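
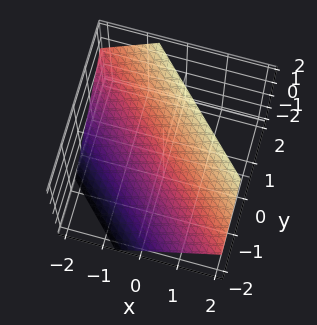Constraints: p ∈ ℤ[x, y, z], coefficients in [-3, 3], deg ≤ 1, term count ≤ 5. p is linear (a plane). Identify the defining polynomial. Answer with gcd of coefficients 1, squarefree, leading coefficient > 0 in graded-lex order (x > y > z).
3*x + 3*y - 3*z + 2

First, degree: the surface is flat (a plane), so deg p = 1.
Finally, the integer polynomial consistent with all of this is the stated p.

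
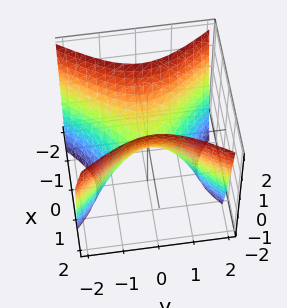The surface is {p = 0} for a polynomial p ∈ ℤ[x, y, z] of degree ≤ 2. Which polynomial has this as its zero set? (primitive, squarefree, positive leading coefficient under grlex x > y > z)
(a) The degree is 2 — a hyperbolic paraboloid; a quadric.
(b) Symmetries: it's symmetric under x → −x, forcing even powers of x; the y ↦ −y reflection is a symmetry, so y appears only in even powers.
(c) Reading off the gridlines: it meets the x-axis at x = 0 (among the integer gridlines); one y-axis crossing is at y = 0; it meets the z-axis at z = 0 (among the integer gridlines).
(d) The integer polynomial consistent with all of this is the stated p.

3*x^2 - 2*y^2 - 2*z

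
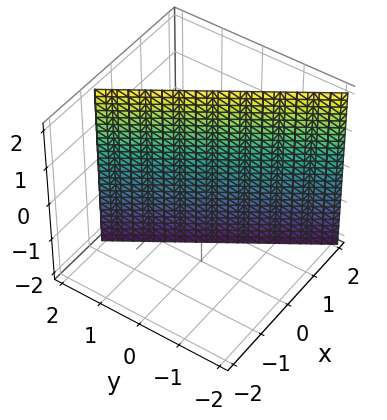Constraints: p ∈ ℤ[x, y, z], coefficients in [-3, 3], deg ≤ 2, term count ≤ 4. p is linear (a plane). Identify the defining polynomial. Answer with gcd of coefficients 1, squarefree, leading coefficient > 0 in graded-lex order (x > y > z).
3*x + 2*y - 2

First, the degree is 1 — every cross-section is a straight line — this is a plane.
Then, checking where it meets the axes: one y-axis crossing is at y = 1; the surface avoids every integer z-axis point in the box.
Finally, putting this together gives p.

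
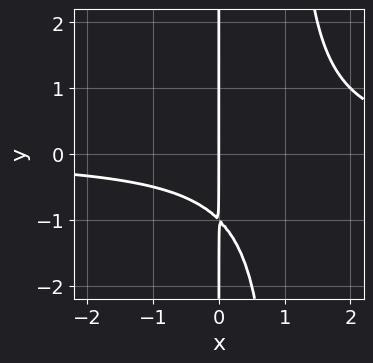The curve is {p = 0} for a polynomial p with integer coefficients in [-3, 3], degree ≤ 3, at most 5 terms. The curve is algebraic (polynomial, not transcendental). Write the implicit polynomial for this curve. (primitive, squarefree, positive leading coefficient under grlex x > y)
First, deg p = 3. The shape is more complex than any degree-2 curve.
Then, checking where it meets the axes: it meets the x-axis at x = 0 (among the integer gridlines); every point of the y-axis in the box is on the curve.
Finally, matching integer coefficients to the picture gives p.

x^2*y - x*y - x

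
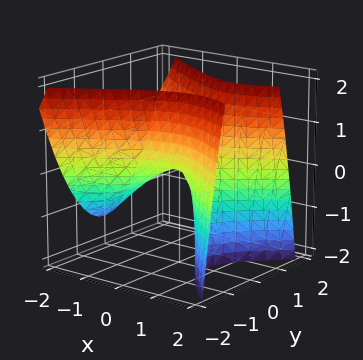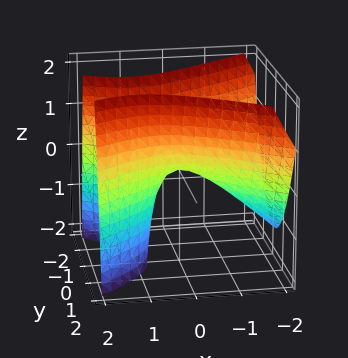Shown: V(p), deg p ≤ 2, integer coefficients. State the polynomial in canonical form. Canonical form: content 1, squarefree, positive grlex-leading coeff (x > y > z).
(a) The degree is 2 — a generic line meets the surface in up to 2 points.
(b) Reading off the gridlines: one x-axis crossing is at x = 0; it crosses the z-axis at the gridline z = 0; one y-axis crossing is at y = 0.
(c) Matching integer coefficients to the picture gives p.

x^2 - x*z - 2*y^2 + z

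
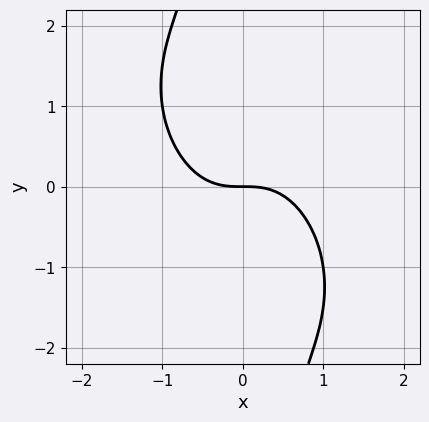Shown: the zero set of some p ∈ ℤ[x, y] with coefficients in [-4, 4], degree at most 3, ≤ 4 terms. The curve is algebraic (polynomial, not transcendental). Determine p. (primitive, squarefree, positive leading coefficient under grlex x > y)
First, the degree is 3 — a generic line meets the curve in up to 3 points.
Then, observable constraints: it crosses the y-axis at the gridline y = 0; it meets the x-axis at x = 0 (among the integer gridlines).
Finally, assembling these constraints gives the stated polynomial.

3*x^3 + 2*x^2*y + 2*x*y^2 + 3*y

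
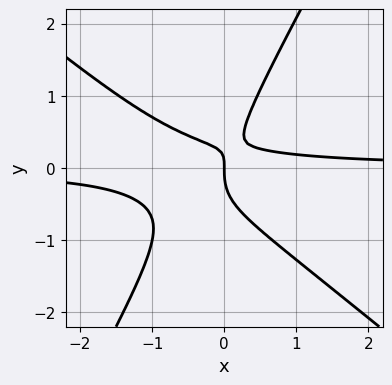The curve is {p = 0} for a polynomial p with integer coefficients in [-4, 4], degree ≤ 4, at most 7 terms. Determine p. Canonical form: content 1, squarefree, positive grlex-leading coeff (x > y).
3*x^2*y + 2*x*y^2 - 2*y^3 + 2*x*y - x

deg p = 3. A generic line meets the curve in up to 3 points.
Observable constraints: it crosses the y-axis at the gridline y = 0; it crosses the x-axis at the gridline x = 0.
Together with the visible shape, these determine p as stated.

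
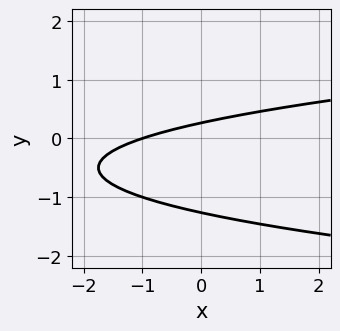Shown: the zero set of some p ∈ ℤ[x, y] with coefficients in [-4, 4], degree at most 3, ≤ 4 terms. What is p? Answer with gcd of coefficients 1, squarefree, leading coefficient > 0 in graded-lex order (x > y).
3*y^2 - x + 3*y - 1

deg p = 2. The shape is more complex than any degree-1 curve.
From the axis intercepts and sections: it crosses the x-axis at the gridline x = -1.
The integer polynomial consistent with all of this is the stated p.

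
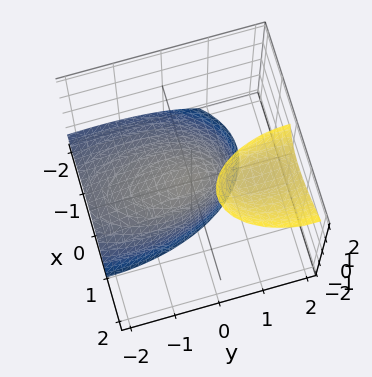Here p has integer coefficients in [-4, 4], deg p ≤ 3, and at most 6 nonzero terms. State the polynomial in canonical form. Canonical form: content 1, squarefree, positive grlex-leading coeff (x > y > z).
First, there are 2 components.
Next, degree: a generic line meets the surface in up to 2 points, so deg p = 2.
Then, from the axis intercepts and sections: it crosses the y-axis at the gridline y = 0; one z-axis crossing is at z = 0; one x-axis crossing is at x = 0.
Finally, matching integer coefficients to the picture gives p.

3*x^2 - 3*x*z + y^2 - 2*y*z + 2*z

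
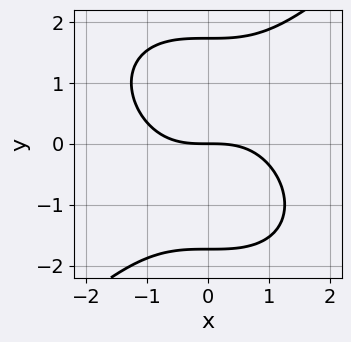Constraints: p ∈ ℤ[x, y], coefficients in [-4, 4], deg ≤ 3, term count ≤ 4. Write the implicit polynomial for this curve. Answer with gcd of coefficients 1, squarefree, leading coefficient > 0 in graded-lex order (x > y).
x^3 - y^3 + 3*y

deg p = 3. A generic line meets the curve in up to 3 points.
From the axis intercepts and sections: one x-axis crossing is at x = 0; one y-axis crossing is at y = 0.
The integer polynomial consistent with all of this is the stated p.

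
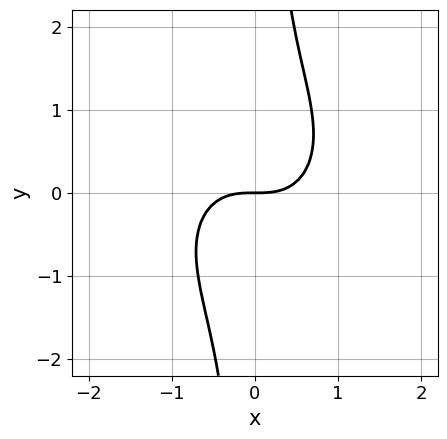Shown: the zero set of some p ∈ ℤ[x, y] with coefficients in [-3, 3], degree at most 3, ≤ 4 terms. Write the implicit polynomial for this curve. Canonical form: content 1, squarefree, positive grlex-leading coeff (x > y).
deg p = 3. The shape is more complex than any degree-2 curve.
Against the integer gridlines: one y-axis crossing is at y = 0; it crosses the x-axis at the gridline x = 0.
Solving for integer coefficients yields p as stated.

x^3 + x*y^2 - y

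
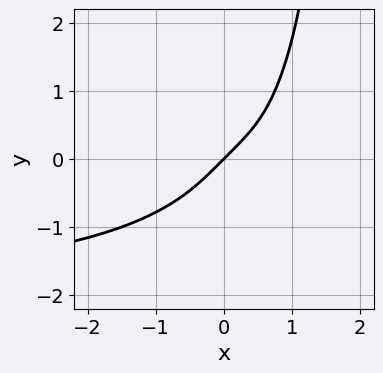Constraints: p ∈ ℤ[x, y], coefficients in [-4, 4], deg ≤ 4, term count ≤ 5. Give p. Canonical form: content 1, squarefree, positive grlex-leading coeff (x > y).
x*y^3 + 2*x*y^2 - 2*y^3 + x - y

1. deg p = 4. A generic line meets the curve in up to 4 points.
2. Reading off the gridlines: it crosses the y-axis at the gridline y = 0; it crosses the x-axis at the gridline x = 0.
3. Fitting integer coefficients to these (and the overall shape) gives p.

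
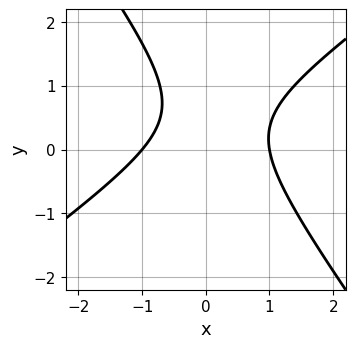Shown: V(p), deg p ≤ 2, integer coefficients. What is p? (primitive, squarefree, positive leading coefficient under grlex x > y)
First, deg p = 2.
Then, from the visible intercepts: among the integer gridlines, it crosses the x-axis at x ∈ {-1, 1}; the curve avoids every integer y-axis point in the box.
Finally, fitting integer coefficients to these (and the overall shape) gives p.

3*x^2 - 2*x*y - 3*y^2 + 3*y - 3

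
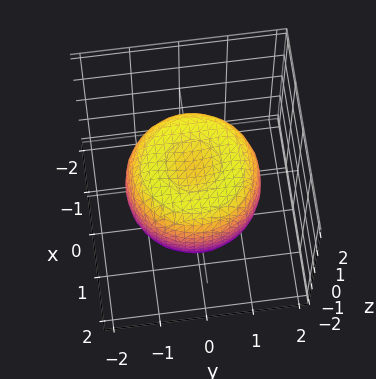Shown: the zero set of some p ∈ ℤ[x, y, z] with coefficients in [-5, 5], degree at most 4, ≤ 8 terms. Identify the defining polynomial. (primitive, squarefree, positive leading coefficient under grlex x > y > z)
deg p = 4.
Symmetries: rotational symmetry about the z-axis ⇒ p depends on x, y only through x² + y².
From the visible intercepts: a circular section at z = -1 has radius between 0 and 1.
These observations pin down the coefficients.

2*x^4 + 4*x^2*y^2 + 2*y^4 - 3*x^2 - 3*y^2 + 3*z^2 - 2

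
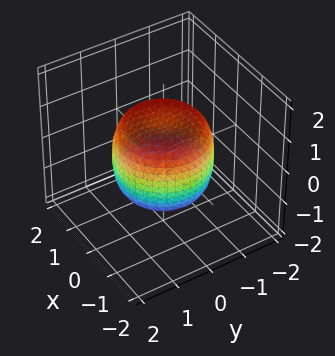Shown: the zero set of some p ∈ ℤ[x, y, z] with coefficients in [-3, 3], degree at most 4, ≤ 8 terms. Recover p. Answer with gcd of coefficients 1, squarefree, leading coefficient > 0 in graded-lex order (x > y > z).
x^4 + 2*x^2*y^2 + y^4 - x^2 - y^2 + z^2 - 1

1. Degree: a generic line meets the surface in up to 4 points, so deg p = 4.
2. Symmetries: rotational symmetry about the z-axis ⇒ p depends on x, y only through x² + y².
3. From the axis intercepts and sections: among the integer gridlines, it crosses the z-axis at z ∈ {-1, 1}; a circular section at z = 1 has radius exactly 1.
4. These observations pin down the coefficients.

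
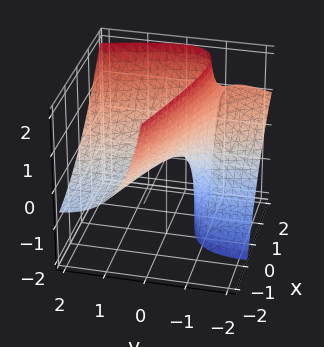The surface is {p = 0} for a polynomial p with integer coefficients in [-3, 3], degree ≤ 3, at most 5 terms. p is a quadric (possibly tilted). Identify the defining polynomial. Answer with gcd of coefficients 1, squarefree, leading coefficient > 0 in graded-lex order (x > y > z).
x^2 + 3*x*y + y^2 - 3*y*z - 2*z

1. Degree: no degree-1 surface has this shape, so deg p = 2.
2. Reading off the gridlines: it crosses the z-axis at the gridline z = 0; one y-axis crossing is at y = 0.
3. Assembling these constraints gives the stated polynomial.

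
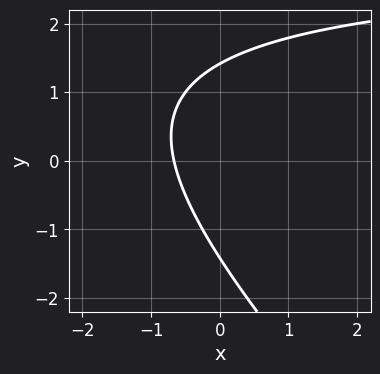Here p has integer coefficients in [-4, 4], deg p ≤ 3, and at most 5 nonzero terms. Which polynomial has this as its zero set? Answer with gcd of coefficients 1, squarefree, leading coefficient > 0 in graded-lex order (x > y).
x*y + y^2 - 3*x - 2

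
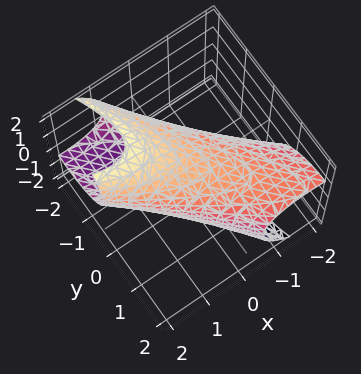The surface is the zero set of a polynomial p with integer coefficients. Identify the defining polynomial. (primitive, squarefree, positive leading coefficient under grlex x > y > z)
x^2 + 2*x*y - x*z + y^2 + z^2 - 2

deg p = 2. A generic line meets the surface in up to 2 points.
Putting this together gives p.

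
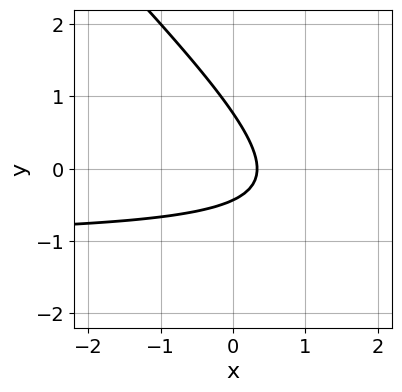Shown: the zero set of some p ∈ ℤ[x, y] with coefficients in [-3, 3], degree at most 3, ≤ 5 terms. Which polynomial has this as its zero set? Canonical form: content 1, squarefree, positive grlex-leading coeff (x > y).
3*x*y + 3*y^2 + 3*x - y - 1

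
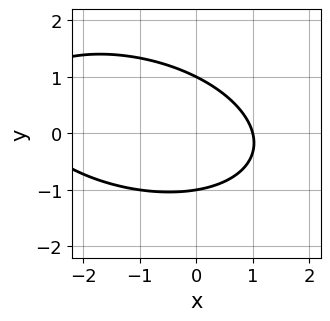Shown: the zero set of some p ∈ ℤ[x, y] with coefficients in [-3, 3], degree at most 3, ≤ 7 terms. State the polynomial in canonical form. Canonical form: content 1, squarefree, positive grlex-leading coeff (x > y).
x^2 + x*y + 3*y^2 + 2*x - 3

1. The degree is 2 — the shape is more complex than any degree-1 curve.
2. Against the integer gridlines: it meets the x-axis at x = 1 (among the integer gridlines); among the integer gridlines, it crosses the y-axis at y ∈ {-1, 1}.
3. These observations pin down the coefficients.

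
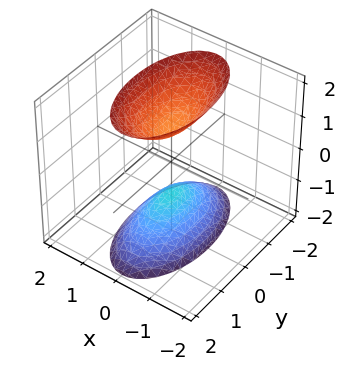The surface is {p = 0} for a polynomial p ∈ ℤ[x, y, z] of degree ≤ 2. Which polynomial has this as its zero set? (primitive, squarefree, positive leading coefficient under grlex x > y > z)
First, I count 2 distinct pieces. They look like related sheets of one shape, so recover p as a whole.
Then, degree: two separate bowl-shaped sheets opening away from each other; a quadric, so deg p = 2.
Next, symmetries: mirror symmetry z ↦ −z ⇒ only even powers of z; mirror symmetry x ↦ −x ⇒ only even powers of x; the y ↦ −y reflection is a symmetry, so y appears only in even powers.
Next, observable constraints: the z-axis gridline crossings are at z ∈ {-1, 1}; the surface avoids every integer x-axis point in the box.
Finally, together with the visible shape, these determine p as stated.

3*x^2 + y^2 - z^2 + 1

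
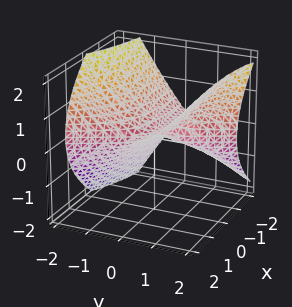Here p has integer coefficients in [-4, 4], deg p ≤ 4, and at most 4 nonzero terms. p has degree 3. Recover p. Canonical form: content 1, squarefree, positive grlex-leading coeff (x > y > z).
2*x*y^2 + y^3 + 3*z^2

Degree: the shape is more complex than any degree-2 surface, so deg p = 3.
From the axis intercepts and sections: one y-axis crossing is at y = 0; it meets the z-axis at z = 0 (among the integer gridlines); the visible x-axis segment lies entirely on the surface.
Assembling these constraints gives the stated polynomial.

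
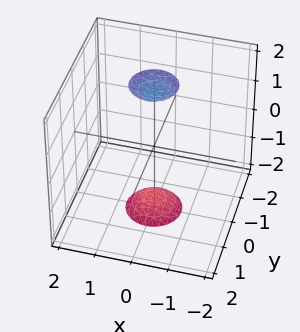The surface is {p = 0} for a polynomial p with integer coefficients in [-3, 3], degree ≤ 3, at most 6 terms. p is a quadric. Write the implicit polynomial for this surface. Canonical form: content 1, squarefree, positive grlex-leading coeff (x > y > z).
3*x^2 + 3*y^2 - z^2 + 3

(a) There are 2 components.
(b) Degree: two sheets facing apart; a quadric, so deg p = 2.
(c) By symmetry, the z-axis is an axis of rotation, so x and y enter only as x² + y²; mirror symmetry z ↦ −z ⇒ only even powers of z.
(d) From the axis intercepts and sections: no y-intercept at any integer in the box; a circular section at z = -2 has radius between 0 and 1; the surface avoids every integer x-axis point in the box.
(e) Solving for integer coefficients yields p as stated.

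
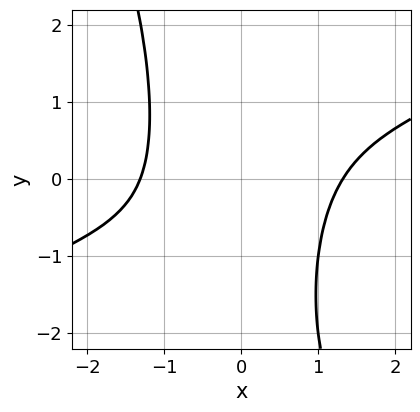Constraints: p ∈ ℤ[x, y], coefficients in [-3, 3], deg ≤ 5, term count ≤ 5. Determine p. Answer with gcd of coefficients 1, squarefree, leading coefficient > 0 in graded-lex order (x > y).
(a) deg p = 4.
(b) Against the integer gridlines: no y-intercept at any integer in the box.
(c) These observations pin down the coefficients.

x^4 - 2*x^3*y - x^2*y^2 - y - 3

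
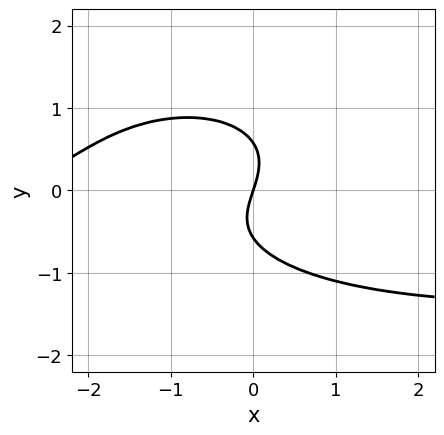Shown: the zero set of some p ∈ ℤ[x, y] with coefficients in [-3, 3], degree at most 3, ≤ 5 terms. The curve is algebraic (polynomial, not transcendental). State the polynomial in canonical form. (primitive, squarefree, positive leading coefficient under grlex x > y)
x^2*y + 3*y^3 + x^2 + 3*x - y

deg p = 3. No degree-2 curve has this shape.
From the visible intercepts: one x-axis crossing is at x = 0; it crosses the y-axis at the gridline y = 0.
Together with the visible shape, these determine p as stated.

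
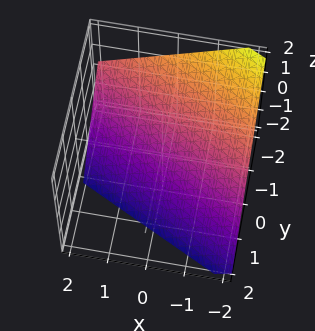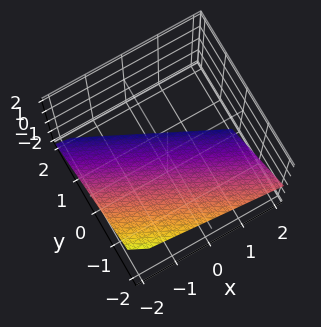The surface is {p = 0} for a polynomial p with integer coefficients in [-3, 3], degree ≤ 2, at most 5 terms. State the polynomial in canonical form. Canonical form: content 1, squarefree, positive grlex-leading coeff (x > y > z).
x + 2*y + 2*z + 2

1. deg p = 1. Every cross-section is a straight line — this is a plane.
2. From the visible intercepts: one z-axis crossing is at z = -1; it meets the y-axis at y = -1 (among the integer gridlines); it crosses the x-axis at the gridline x = -2.
3. Matching integer coefficients to the picture gives p.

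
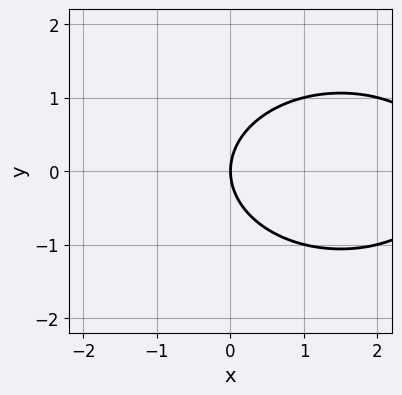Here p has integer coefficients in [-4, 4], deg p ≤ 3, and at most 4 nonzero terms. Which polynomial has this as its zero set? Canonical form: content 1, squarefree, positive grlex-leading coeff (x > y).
(a) deg p = 2. The shape is more complex than any degree-1 curve.
(b) Symmetries: mirror symmetry y ↦ −y ⇒ only even powers of y.
(c) From the visible intercepts: it crosses the y-axis at the gridline y = 0; it crosses the x-axis at the gridline x = 0.
(d) These observations pin down the coefficients.

x^2 + 2*y^2 - 3*x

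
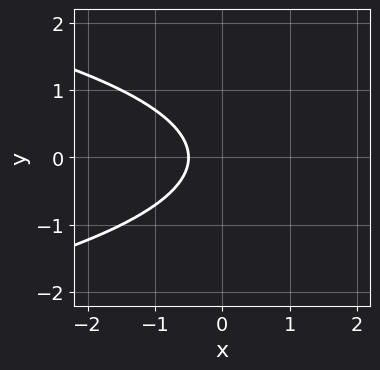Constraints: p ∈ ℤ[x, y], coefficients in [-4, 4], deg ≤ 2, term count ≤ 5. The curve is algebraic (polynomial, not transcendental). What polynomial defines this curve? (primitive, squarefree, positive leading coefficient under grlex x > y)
2*y^2 + 2*x + 1

First, deg p = 2.
Next, symmetries: it's symmetric under y → −y, forcing even powers of y.
Next, observable constraints: no y-intercept at any integer in the box.
Finally, matching integer coefficients to the picture gives p.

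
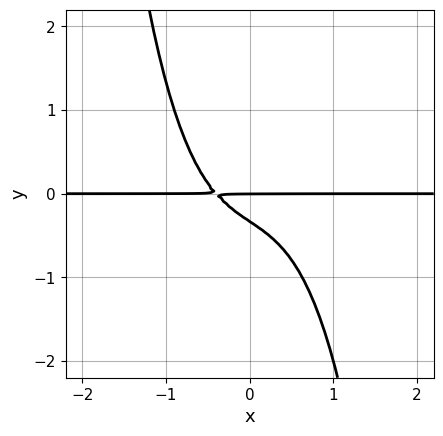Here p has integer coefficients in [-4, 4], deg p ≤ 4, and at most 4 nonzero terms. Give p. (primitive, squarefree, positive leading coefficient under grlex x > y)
3*x^3*y + 2*x*y + 3*y^2 + y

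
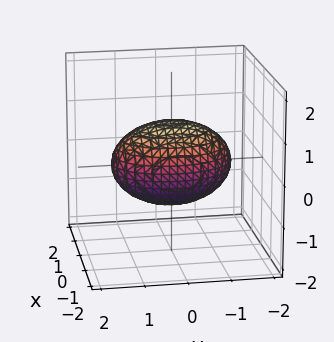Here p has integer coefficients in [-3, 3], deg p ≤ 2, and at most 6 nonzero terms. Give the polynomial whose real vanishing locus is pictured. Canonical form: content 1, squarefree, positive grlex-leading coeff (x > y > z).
1. Degree: bounded and convex; a quadric, so deg p = 2.
2. Symmetries: the y ↦ −y reflection is a symmetry, so y appears only in even powers; mirror symmetry z ↦ −z ⇒ only even powers of z; it's symmetric under x → −x, forcing even powers of x.
3. From the axis intercepts and sections: the z-axis gridline crossings are at z ∈ {-1, 1}; among the integer gridlines, it crosses the x-axis at x ∈ {-1, 1}.
4. Assembling these constraints gives the stated polynomial.

2*x^2 + y^2 + 2*z^2 - 2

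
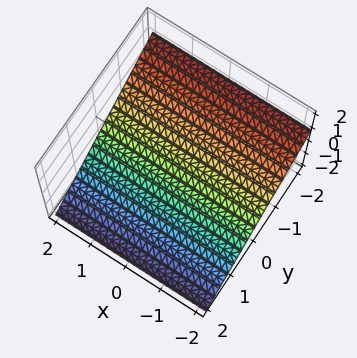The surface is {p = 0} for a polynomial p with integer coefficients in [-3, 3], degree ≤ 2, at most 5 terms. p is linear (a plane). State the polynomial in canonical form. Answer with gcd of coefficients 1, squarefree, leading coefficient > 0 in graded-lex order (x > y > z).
2*y + 3*z + 2

deg p = 1. Every cross-section is a straight line — this is a plane.
Checking where it meets the axes: one y-axis crossing is at y = -1; it misses every integer gridline on the x-axis.
Putting this together gives p.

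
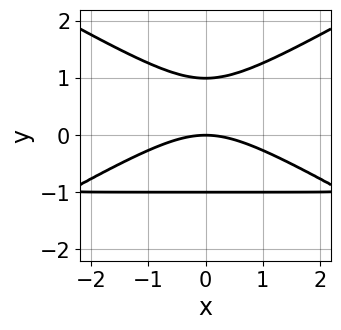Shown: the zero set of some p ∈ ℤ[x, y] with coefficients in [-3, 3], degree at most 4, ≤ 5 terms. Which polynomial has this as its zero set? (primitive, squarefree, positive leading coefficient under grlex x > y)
x^2*y - 3*y^3 + x^2 + 3*y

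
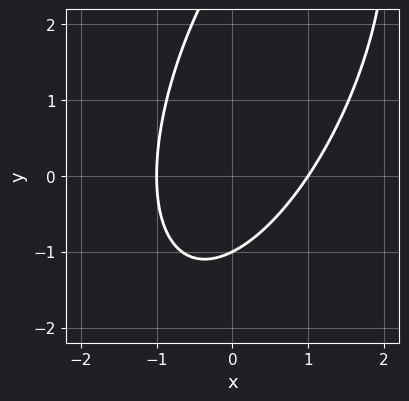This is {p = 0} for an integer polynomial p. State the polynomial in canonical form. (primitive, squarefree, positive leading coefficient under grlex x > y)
Degree: the shape is more complex than any degree-1 curve, so deg p = 2.
From the visible intercepts: it meets the y-axis at y = -1 (among the integer gridlines); among the integer gridlines, it crosses the x-axis at x ∈ {-1, 1}.
These observations pin down the coefficients.

3*x^2 - 2*x*y + y^2 - 2*y - 3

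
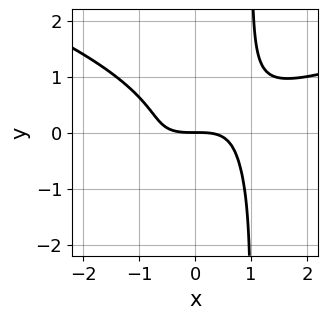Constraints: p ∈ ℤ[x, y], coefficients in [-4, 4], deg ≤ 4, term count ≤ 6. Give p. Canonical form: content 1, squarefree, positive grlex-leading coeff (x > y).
2*x*y^3 - x^3 + 2*x^2*y - 2*y^3 - 2*y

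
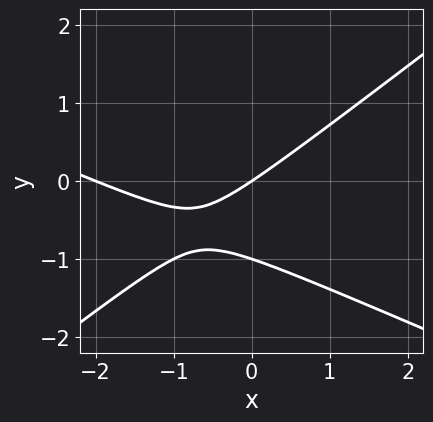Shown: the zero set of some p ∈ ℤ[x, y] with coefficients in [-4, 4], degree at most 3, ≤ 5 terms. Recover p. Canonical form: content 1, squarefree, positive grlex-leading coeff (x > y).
x^2 + x*y - 3*y^2 + 2*x - 3*y

(a) deg p = 2. A generic line meets the curve in up to 2 points.
(b) Checking where it meets the axes: among the integer gridlines, it crosses the x-axis at x ∈ {-2, 0}; the y-axis gridline crossings are at y ∈ {-1, 0}.
(c) Fitting integer coefficients to these (and the overall shape) gives p.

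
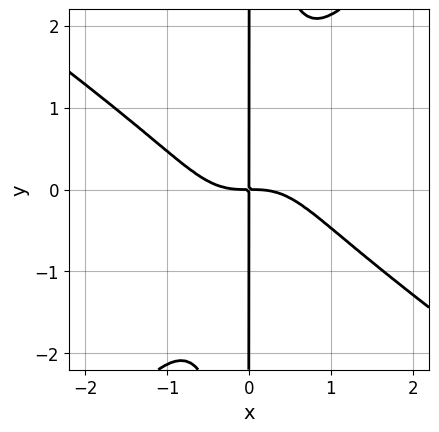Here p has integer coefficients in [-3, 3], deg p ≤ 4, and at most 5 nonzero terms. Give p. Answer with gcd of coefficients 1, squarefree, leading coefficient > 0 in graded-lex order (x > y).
3*x^4 + 2*x^3*y - 3*x^2*y^2 + 3*x*y

First, degree: no degree-3 curve has this shape, so deg p = 4.
Next, from the axis intercepts and sections: the visible y-axis segment lies entirely on the curve.
Finally, together with the visible shape, these determine p as stated.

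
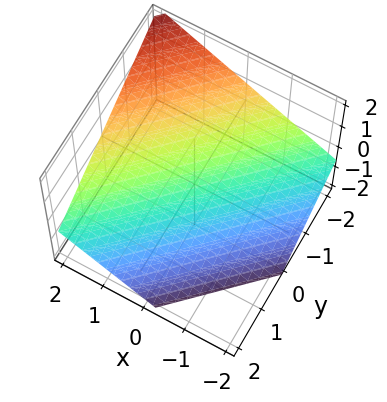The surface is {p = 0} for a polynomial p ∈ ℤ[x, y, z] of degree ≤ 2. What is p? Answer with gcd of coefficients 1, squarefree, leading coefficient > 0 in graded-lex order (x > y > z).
2*x - 2*y - 3*z - 2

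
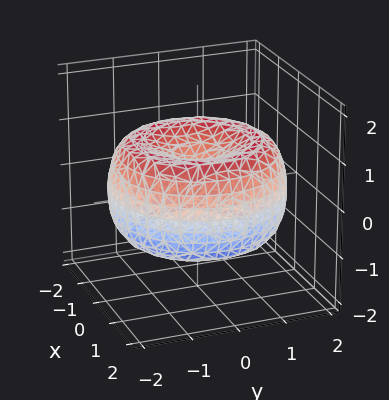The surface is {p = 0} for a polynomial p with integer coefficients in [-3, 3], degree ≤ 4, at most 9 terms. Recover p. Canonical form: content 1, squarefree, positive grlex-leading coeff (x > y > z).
x^4 + 2*x^2*y^2 + y^4 - 3*x^2 - 3*y^2 + 3*z^2 - 1

(a) The degree is 4 — the shape is more complex than any degree-3 surface.
(b) Symmetries: rotational symmetry about the z-axis ⇒ p depends on x, y only through x² + y².
(c) Checking where it meets the axes: a circular section at z = 1 has radius exactly 1.
(d) Putting this together gives p.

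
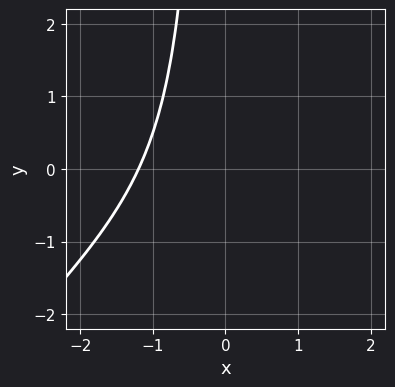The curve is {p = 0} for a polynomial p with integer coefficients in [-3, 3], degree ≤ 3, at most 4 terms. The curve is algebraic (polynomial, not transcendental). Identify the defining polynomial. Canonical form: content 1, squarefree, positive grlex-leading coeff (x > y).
2*x^3 - 2*x^2*y + x^2 + 2

(a) Degree: a generic line meets the curve in up to 3 points, so deg p = 3.
(b) Checking where it meets the axes: no y-intercept at any integer in the box.
(c) Putting this together gives p.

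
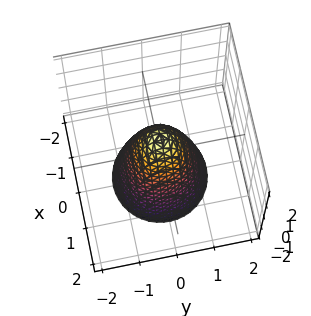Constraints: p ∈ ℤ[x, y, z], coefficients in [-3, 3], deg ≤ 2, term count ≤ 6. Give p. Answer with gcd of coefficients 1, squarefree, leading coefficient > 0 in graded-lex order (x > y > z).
2*x^2 + 2*y^2 + z - 1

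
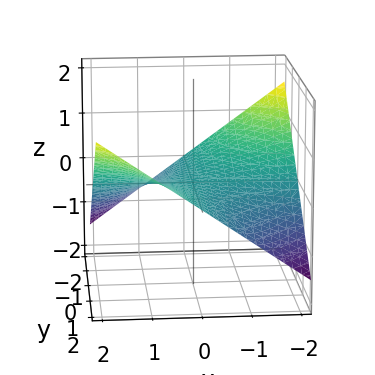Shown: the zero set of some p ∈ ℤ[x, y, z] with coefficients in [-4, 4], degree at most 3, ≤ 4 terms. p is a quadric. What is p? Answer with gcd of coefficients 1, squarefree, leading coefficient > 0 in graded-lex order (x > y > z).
x*y - 3*z

deg p = 2. A saddle surface; a quadric.
Checking where it meets the axes: it meets the z-axis at z = 0 (among the integer gridlines); every point of the y-axis in the box is on the surface; the visible x-axis segment lies entirely on the surface.
Fitting integer coefficients to these (and the overall shape) gives p.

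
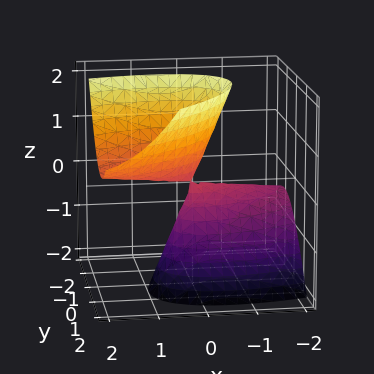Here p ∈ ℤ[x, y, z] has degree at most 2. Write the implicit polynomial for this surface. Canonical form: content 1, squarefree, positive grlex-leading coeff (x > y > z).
First, the degree is 2 — a generic line meets the surface in up to 2 points.
Next, from the visible intercepts: one z-axis crossing is at z = 0; it meets the y-axis at y = 0 (among the integer gridlines); it crosses the x-axis at the gridline x = 0.
Finally, together with the visible shape, these determine p as stated.

x^2 - 2*x*y - 2*x*z + 2*y^2 - z^2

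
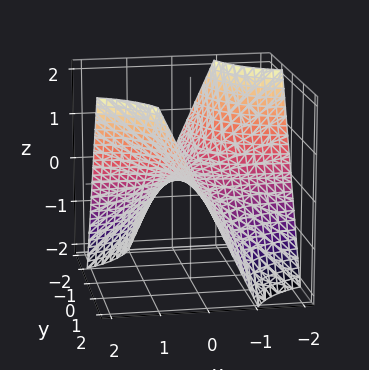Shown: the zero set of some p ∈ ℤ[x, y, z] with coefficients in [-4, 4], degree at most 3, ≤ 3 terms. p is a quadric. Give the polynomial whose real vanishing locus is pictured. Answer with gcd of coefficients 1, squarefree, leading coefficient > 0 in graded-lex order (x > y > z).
x*y - z

First, the degree is 2 — a saddle surface; a quadric.
Next, from the axis intercepts and sections: it meets the z-axis at z = 0 (among the integer gridlines); every point of the y-axis in the box is on the surface.
Finally, solving for integer coefficients yields p as stated. Check: (2, 0, 0) on the x-axis lies on the surface, and p(2, 0, 0) = 0. ✓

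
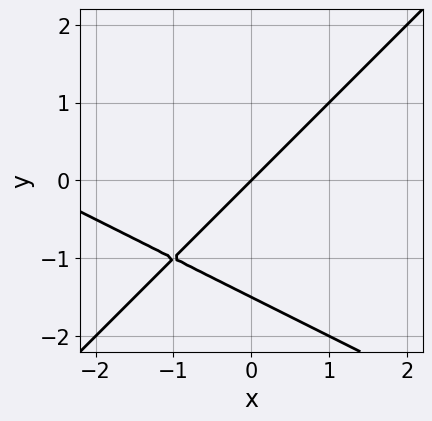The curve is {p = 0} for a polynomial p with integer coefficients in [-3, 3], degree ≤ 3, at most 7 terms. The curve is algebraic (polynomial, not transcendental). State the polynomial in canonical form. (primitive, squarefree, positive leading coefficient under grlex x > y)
x^2 + x*y - 2*y^2 + 3*x - 3*y

1. Degree: a generic line meets the curve in up to 2 points, so deg p = 2.
2. Against the integer gridlines: it meets the y-axis at y = 0 (among the integer gridlines); one x-axis crossing is at x = 0.
3. Fitting integer coefficients to these (and the overall shape) gives p.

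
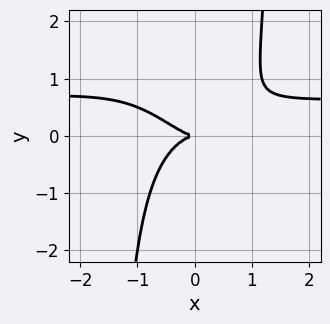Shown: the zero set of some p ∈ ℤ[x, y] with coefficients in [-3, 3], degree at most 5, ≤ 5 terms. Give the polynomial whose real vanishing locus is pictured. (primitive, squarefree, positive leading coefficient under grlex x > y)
3*x^3*y + x^2*y^2 - 2*x^3 - 3*y^2

1. deg p = 4. A generic line meets the curve in up to 4 points.
2. Reading off the gridlines: it crosses the x-axis at the gridline x = 0; it meets the y-axis at y = 0 (among the integer gridlines).
3. Solving for integer coefficients yields p as stated.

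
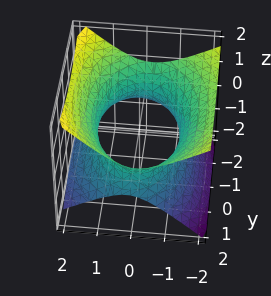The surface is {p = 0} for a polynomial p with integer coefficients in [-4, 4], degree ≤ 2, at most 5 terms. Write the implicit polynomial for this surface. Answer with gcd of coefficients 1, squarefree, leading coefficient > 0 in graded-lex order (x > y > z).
2*x^2 + x*z + y^2 - 3*z^2 - 3

The degree is 2 — no degree-1 surface has this shape.
Observable constraints: the surface avoids every integer z-axis point in the box.
The integer polynomial consistent with all of this is the stated p.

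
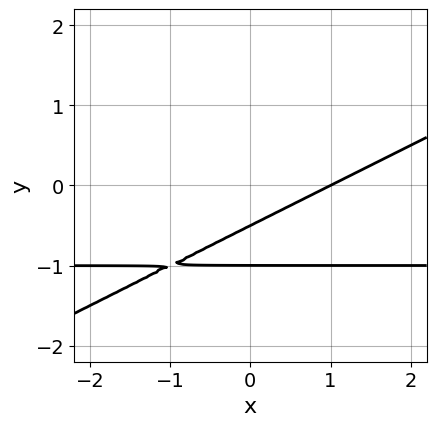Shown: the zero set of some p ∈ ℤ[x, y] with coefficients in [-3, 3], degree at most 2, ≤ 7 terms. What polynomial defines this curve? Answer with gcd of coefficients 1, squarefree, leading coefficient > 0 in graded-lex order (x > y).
1. deg p = 2. The shape is more complex than any degree-1 curve.
2. Checking where it meets the axes: one x-axis crossing is at x = 1; it crosses the y-axis at the gridline y = -1.
3. Together with the visible shape, these determine p as stated.

x*y - 2*y^2 + x - 3*y - 1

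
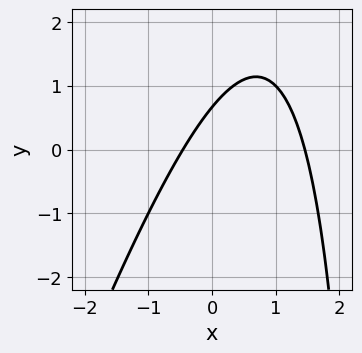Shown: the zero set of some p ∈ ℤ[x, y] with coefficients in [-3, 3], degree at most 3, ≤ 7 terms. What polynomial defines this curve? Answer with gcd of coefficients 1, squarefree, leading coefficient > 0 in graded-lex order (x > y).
Degree: the shape is more complex than any degree-1 curve, so deg p = 2.
Solving for integer coefficients yields p as stated.

3*x^2 - x*y - 3*x + 3*y - 2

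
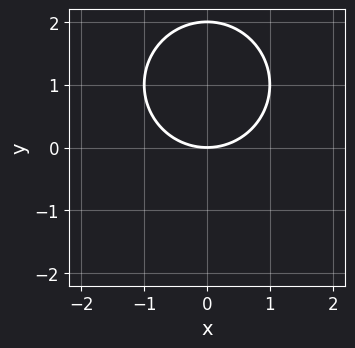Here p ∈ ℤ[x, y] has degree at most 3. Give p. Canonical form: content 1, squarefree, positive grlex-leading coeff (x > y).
x^2 + y^2 - 2*y

1. The degree is 2 — a generic line meets the curve in up to 2 points.
2. Symmetries: it's symmetric under x → −x, forcing even powers of x.
3. From the axis intercepts and sections: the y-axis gridline crossings are at y ∈ {0, 2}; it crosses the x-axis at the gridline x = 0.
4. Assembling these constraints gives the stated polynomial.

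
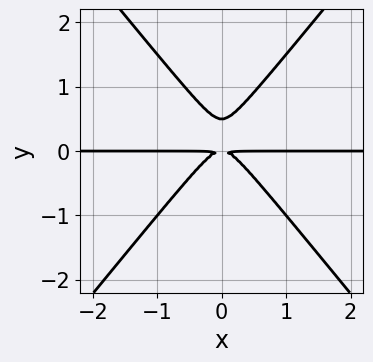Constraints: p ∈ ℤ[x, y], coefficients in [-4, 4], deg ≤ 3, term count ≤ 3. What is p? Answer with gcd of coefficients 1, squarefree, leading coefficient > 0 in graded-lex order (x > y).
3*x^2*y - 2*y^3 + y^2

First, degree: no degree-2 curve has this shape, so deg p = 3.
Then, symmetries: it's symmetric under x → −x, forcing even powers of x.
Then, from the visible intercepts: the visible x-axis segment lies entirely on the curve.
Finally, putting this together gives p.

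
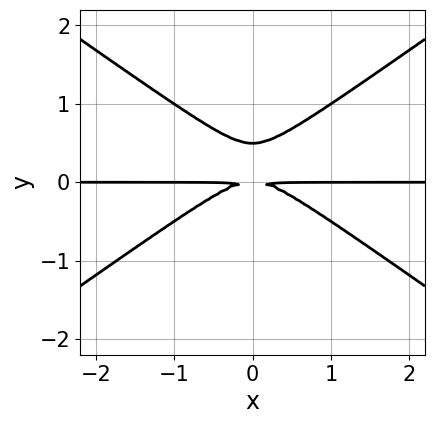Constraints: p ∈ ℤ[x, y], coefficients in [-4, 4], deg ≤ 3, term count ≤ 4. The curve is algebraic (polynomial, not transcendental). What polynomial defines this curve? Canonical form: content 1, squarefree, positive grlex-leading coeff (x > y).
1. deg p = 3.
2. Symmetries: it's symmetric under x → −x, forcing even powers of x.
3. From the axis intercepts and sections: the visible x-axis segment lies entirely on the curve.
4. Solving for integer coefficients yields p as stated.

x^2*y - 2*y^3 + y^2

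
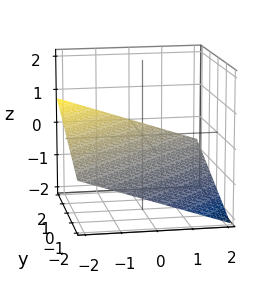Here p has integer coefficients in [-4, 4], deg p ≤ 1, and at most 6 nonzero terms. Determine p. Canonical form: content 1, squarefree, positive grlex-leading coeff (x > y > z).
x - y + 3*z + 2

The degree is 1 — every cross-section is a straight line — this is a plane.
From the axis intercepts and sections: one x-axis crossing is at x = -2; one y-axis crossing is at y = 2.
Together with the visible shape, these determine p as stated.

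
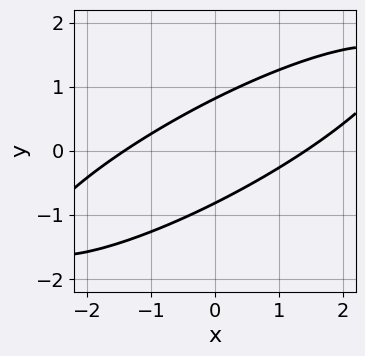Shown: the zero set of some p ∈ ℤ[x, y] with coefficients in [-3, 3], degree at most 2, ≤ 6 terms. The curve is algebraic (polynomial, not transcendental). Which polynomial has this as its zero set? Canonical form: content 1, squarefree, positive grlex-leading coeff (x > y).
x^2 - 3*x*y + 3*y^2 - 2

First, deg p = 2. A generic line meets the curve in up to 2 points.
Finally, matching integer coefficients to the picture gives p.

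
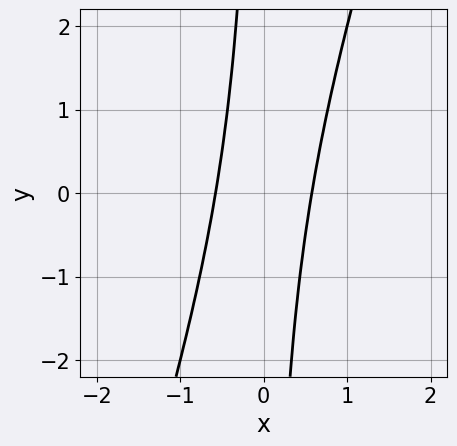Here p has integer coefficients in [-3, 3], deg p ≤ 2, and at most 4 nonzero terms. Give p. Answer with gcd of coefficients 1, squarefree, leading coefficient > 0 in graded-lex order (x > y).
3*x^2 - x*y - 1

(a) Degree: the shape is more complex than any degree-1 curve, so deg p = 2.
(b) Reading off the gridlines: the curve avoids every integer y-axis point in the box.
(c) Solving for integer coefficients yields p as stated.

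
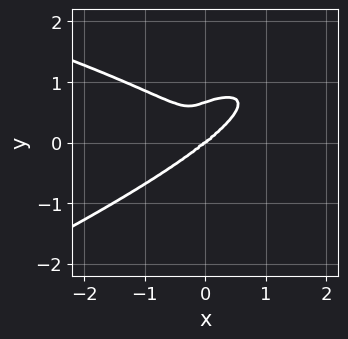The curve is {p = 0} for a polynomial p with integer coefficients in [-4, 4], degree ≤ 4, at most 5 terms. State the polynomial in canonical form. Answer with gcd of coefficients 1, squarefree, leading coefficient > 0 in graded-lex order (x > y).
x*y^3 - 3*y^4 - x^3 + 2*y^3

(a) Degree: the shape is more complex than any degree-3 curve, so deg p = 4.
(b) From the axis intercepts and sections: it crosses the y-axis at the gridline y = 0; one x-axis crossing is at x = 0.
(c) Solving for integer coefficients yields p as stated.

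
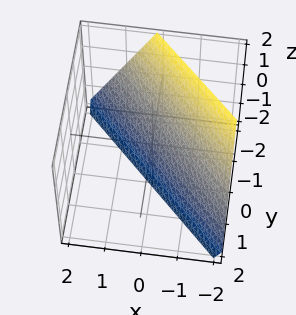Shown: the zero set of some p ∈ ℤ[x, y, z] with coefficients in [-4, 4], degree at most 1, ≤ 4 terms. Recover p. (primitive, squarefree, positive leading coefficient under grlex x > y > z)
2*x + 2*y + z + 2

deg p = 1. Every cross-section is a straight line — this is a plane.
Observable constraints: it crosses the x-axis at the gridline x = -1; it meets the z-axis at z = -2 (among the integer gridlines); it meets the y-axis at y = -1 (among the integer gridlines).
The integer polynomial consistent with all of this is the stated p.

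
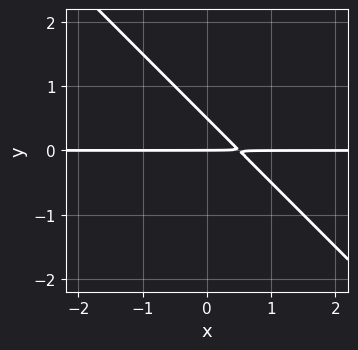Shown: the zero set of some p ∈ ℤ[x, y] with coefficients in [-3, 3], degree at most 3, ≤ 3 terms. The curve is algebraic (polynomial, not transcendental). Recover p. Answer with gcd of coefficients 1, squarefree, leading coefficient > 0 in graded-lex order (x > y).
(a) Degree: a generic line meets the curve in up to 2 points, so deg p = 2.
(b) Reading off the gridlines: every point of the x-axis in the box is on the curve; one y-axis crossing is at y = 0.
(c) Solving for integer coefficients yields p as stated.

2*x*y + 2*y^2 - y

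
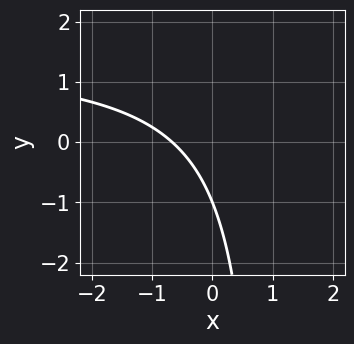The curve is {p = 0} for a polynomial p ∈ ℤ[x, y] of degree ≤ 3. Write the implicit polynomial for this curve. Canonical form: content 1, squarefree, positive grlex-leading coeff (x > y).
2*x*y - 3*x - 2*y - 2

1. deg p = 2. A generic line meets the curve in up to 2 points.
2. From the visible intercepts: one y-axis crossing is at y = -1.
3. Matching integer coefficients to the picture gives p.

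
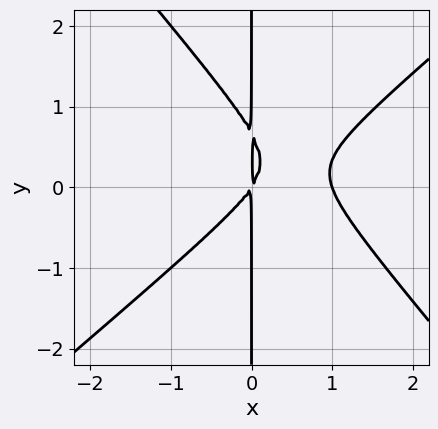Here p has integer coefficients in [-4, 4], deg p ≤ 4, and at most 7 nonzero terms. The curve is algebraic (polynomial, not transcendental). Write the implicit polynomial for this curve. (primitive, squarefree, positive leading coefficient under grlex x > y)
3*x^3 - x^2*y - 3*x*y^2 - 3*x^2 + 2*x*y

Degree: a generic line meets the curve in up to 3 points, so deg p = 3.
Against the integer gridlines: the visible y-axis segment lies entirely on the curve; one x-axis crossing is at x = 1.
These observations pin down the coefficients.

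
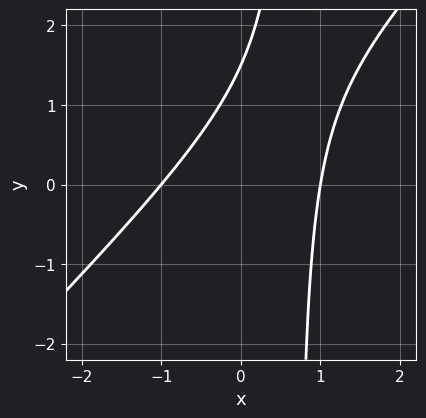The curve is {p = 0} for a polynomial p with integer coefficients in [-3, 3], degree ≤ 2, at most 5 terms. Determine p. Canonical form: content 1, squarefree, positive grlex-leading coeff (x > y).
3*x^2 - 3*x*y + 2*y - 3

First, deg p = 2.
Next, observable constraints: among the integer gridlines, it crosses the x-axis at x ∈ {-1, 1}.
Finally, fitting integer coefficients to these (and the overall shape) gives p.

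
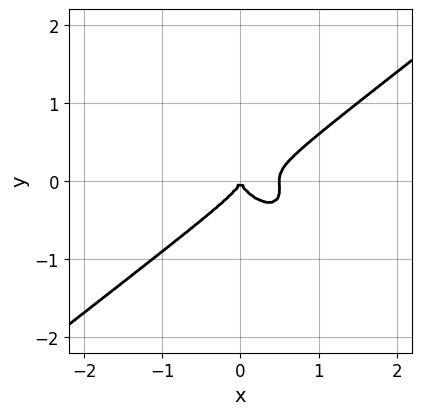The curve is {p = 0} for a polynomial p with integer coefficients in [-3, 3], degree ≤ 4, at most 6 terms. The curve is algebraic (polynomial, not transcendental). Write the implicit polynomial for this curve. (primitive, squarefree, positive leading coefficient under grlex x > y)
2*x^3 - x*y^2 - 3*y^3 - x^2

(a) The degree is 3 — a generic line meets the curve in up to 3 points.
(b) Against the integer gridlines: it crosses the y-axis at the gridline y = 0; it meets the x-axis at x = 0 (among the integer gridlines).
(c) Putting this together gives p.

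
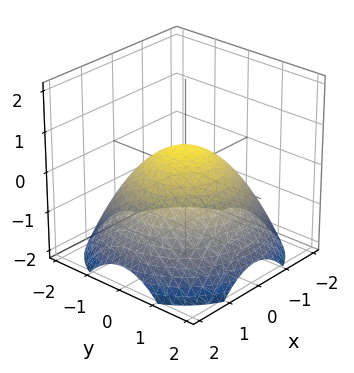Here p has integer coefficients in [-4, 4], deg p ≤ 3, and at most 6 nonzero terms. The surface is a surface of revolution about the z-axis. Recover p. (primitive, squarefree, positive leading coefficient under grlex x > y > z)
(a) The degree is 2 — the shape is more complex than any degree-1 surface.
(b) Symmetries: rotational symmetry about the z-axis ⇒ p depends on x, y only through x² + y².
(c) From the axis intercepts and sections: among the integer gridlines, it crosses the x-axis at x ∈ {-1, 1}; a circular section at z = -1 has radius between 1 and 2; the y-axis gridline crossings are at y ∈ {-1, 1}.
(d) Assembling these constraints gives the stated polynomial.

x^2 + y^2 + 2*z - 1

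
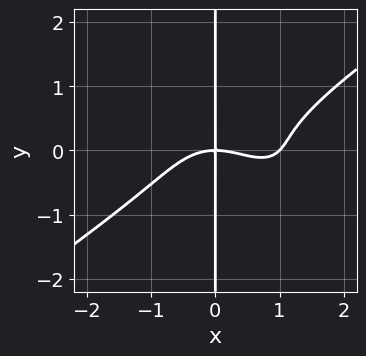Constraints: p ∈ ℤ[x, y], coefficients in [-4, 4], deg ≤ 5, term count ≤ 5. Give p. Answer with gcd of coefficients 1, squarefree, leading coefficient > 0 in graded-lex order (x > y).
x^4 - 3*x*y^3 - x^3 + x^2*y - 2*x*y

The degree is 4 — a generic line meets the curve in up to 4 points.
From the visible intercepts: among the integer gridlines, it crosses the x-axis at x ∈ {0, 1}; the visible y-axis segment lies entirely on the curve.
Solving for integer coefficients yields p as stated.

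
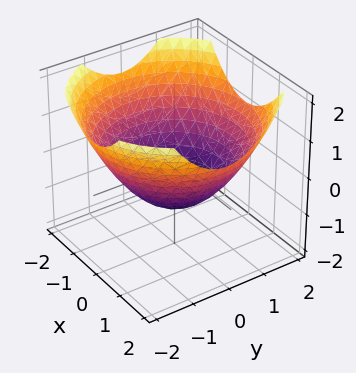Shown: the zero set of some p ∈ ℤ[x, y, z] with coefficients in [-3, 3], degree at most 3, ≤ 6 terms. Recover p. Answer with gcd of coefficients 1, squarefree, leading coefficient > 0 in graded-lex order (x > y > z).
1. The degree is 2 — a generic line meets the surface in up to 2 points.
2. Symmetries: every cross-section ⟂ z is a circle, so x, y appear only via x² + y².
3. From the visible intercepts: it meets the z-axis at z = -1 (among the integer gridlines); a circular section at z = 0 has radius between 1 and 2.
4. Assembling these constraints gives the stated polynomial.

x^2 + y^2 - 2*z - 2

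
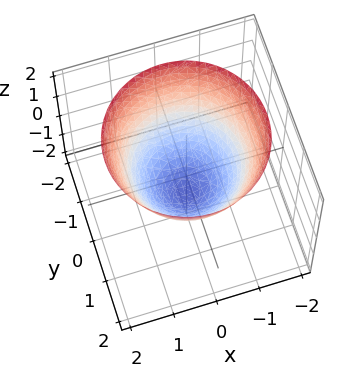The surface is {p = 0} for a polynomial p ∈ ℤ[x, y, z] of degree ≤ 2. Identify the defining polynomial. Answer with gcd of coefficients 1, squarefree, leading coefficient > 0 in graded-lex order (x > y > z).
(a) The degree is 2 — no degree-1 surface has this shape.
(b) Symmetries: the surface is invariant under rotation about z: p = q(x² + y², z).
(c) Reading off the gridlines: a circular section at z = 1 has radius between 1 and 2; the y-axis gridline crossings are at y ∈ {-1, 1}; it crosses the z-axis at the gridline z = -1.
(d) These observations pin down the coefficients. Check: (-1, 0, 0) on the x-axis lies on the surface, and p(-1, 0, 0) = 0. ✓

x^2 + y^2 - z - 1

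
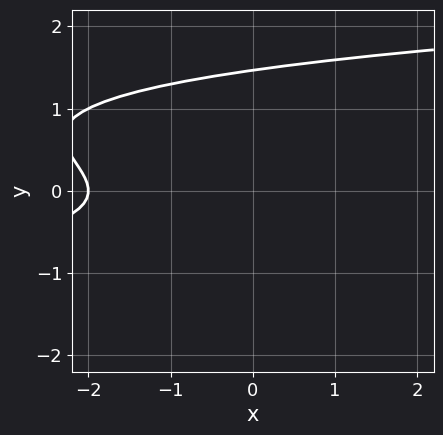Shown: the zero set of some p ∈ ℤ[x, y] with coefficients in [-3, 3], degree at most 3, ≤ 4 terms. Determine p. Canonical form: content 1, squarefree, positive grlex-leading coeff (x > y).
2*y^3 - 2*y^2 - x - 2

1. The degree is 3 — no degree-2 curve has this shape.
2. Against the integer gridlines: it crosses the x-axis at the gridline x = -2.
3. Solving for integer coefficients yields p as stated.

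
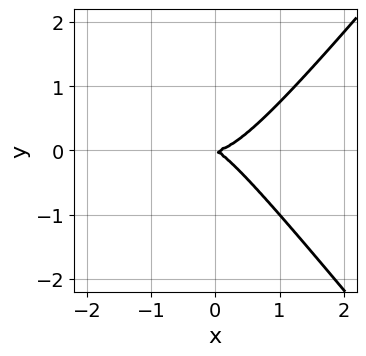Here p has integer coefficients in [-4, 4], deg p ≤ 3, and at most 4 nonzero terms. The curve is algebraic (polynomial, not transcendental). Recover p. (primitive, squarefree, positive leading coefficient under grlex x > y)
3*x^3 - 2*x*y^2 - x*y - 2*y^2

1. The degree is 3 — a generic line meets the curve in up to 3 points.
2. Checking where it meets the axes: one x-axis crossing is at x = 0; one y-axis crossing is at y = 0.
3. Matching integer coefficients to the picture gives p.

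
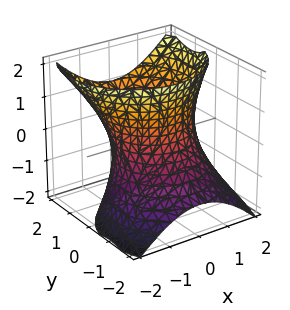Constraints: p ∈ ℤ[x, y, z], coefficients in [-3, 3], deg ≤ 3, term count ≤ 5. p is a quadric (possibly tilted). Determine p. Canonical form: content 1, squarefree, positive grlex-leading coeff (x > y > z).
1. deg p = 2. The shape is more complex than any degree-1 surface.
2. Against the integer gridlines: it misses every integer gridline on the z-axis.
3. These observations pin down the coefficients.

2*x^2 + 2*y^2 - 2*y*z - z^2 - 3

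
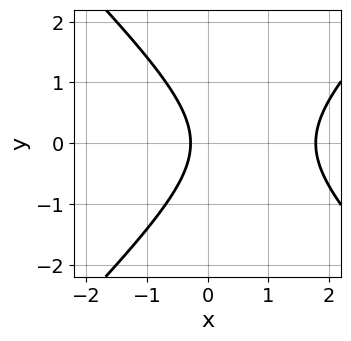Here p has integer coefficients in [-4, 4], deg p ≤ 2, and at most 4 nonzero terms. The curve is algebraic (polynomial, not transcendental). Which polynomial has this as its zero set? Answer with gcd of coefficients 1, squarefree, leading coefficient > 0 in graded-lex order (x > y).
2*x^2 - 2*y^2 - 3*x - 1

First, degree: no degree-1 curve has this shape, so deg p = 2.
Then, symmetries: mirror symmetry y ↦ −y ⇒ only even powers of y.
Then, against the integer gridlines: it misses every integer gridline on the y-axis.
Finally, fitting integer coefficients to these (and the overall shape) gives p.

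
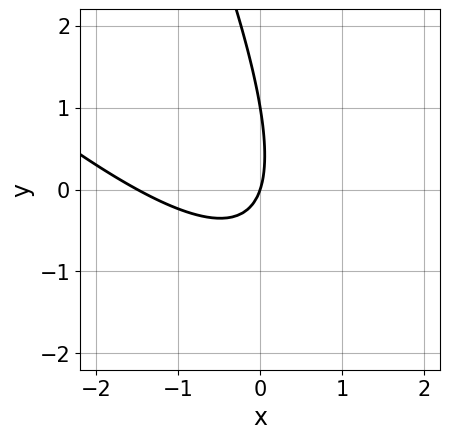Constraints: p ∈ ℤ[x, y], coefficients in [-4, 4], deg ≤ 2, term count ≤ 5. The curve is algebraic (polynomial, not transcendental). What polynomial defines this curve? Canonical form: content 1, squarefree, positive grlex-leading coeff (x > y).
1. The degree is 2 — the shape is more complex than any degree-1 curve.
2. Observable constraints: one x-axis crossing is at x = 0; the y-axis gridline crossings are at y ∈ {0, 1}.
3. Fitting integer coefficients to these (and the overall shape) gives p.

2*x^2 + 3*x*y + y^2 + 3*x - y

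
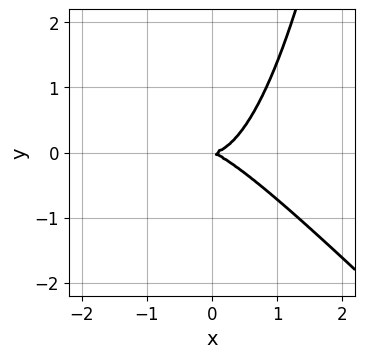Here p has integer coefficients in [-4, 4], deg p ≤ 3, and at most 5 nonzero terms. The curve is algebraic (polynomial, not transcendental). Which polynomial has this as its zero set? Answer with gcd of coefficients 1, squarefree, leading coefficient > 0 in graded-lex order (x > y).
3*x^3 + 3*x^2*y - x*y - 3*y^2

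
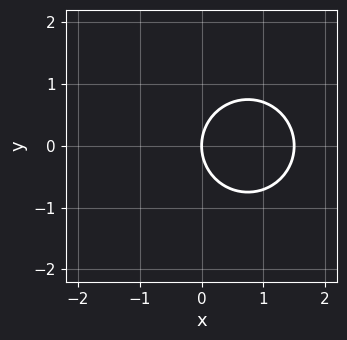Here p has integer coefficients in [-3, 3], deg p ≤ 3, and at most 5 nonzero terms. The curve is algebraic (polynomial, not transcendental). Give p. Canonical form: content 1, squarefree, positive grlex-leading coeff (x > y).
deg p = 2.
Symmetries: it's symmetric under y → −y, forcing even powers of y.
Observable constraints: one y-axis crossing is at y = 0; one x-axis crossing is at x = 0.
These observations pin down the coefficients.

2*x^2 + 2*y^2 - 3*x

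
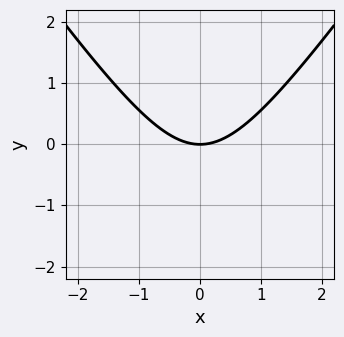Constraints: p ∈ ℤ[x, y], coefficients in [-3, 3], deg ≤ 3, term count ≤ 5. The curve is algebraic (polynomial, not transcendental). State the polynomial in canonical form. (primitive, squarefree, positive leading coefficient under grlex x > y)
2*x^2 - y^2 - 3*y

Degree: no degree-1 curve has this shape, so deg p = 2.
Symmetries: mirror symmetry x ↦ −x ⇒ only even powers of x.
Reading off the gridlines: one y-axis crossing is at y = 0; it meets the x-axis at x = 0 (among the integer gridlines).
Fitting integer coefficients to these (and the overall shape) gives p.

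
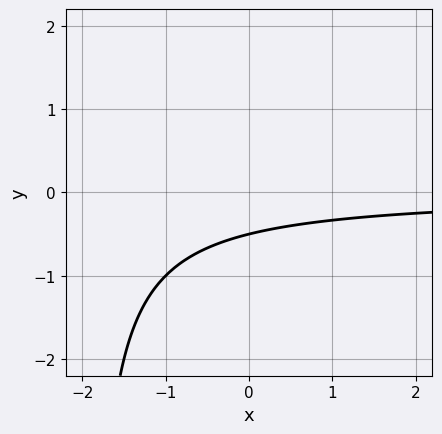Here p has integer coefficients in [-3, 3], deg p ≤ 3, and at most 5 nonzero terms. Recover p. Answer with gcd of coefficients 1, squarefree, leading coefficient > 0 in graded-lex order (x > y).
Degree: the shape is more complex than any degree-1 curve, so deg p = 2.
From the visible intercepts: it misses every integer gridline on the x-axis.
The integer polynomial consistent with all of this is the stated p.

x*y + 2*y + 1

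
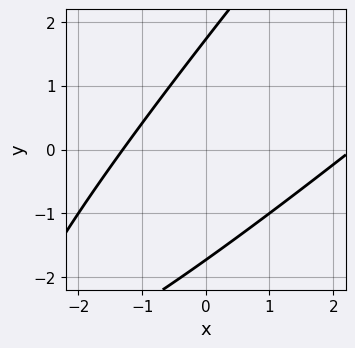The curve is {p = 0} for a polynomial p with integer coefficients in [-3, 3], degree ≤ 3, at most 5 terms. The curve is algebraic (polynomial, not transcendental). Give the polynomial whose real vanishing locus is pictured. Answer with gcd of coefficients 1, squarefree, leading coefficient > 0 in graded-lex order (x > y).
1. Degree: the shape is more complex than any degree-1 curve, so deg p = 2.
2. The integer polynomial consistent with all of this is the stated p.

x^2 - 2*x*y + y^2 - x - 3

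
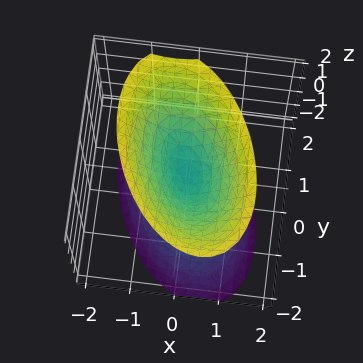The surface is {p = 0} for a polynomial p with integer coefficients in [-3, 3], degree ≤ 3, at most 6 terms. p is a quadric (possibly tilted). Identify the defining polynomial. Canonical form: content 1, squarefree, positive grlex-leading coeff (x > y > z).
2*x^2 + x*y + y^2 - z^2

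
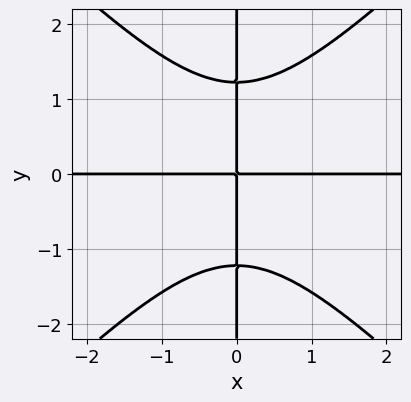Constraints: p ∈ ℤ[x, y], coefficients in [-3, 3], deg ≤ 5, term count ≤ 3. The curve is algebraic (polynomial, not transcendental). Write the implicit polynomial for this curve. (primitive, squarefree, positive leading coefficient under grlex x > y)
2*x^3*y - 2*x*y^3 + 3*x*y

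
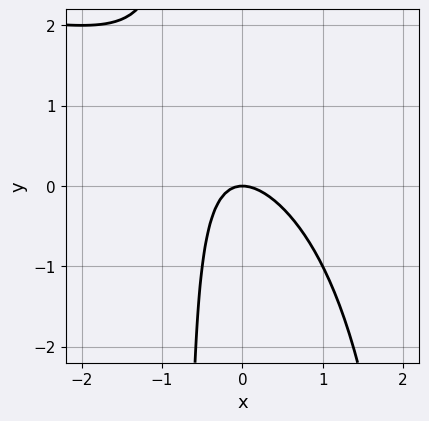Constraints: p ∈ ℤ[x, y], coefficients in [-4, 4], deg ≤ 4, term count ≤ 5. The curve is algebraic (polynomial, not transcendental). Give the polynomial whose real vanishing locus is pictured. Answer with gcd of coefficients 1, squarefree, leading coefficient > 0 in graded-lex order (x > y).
x^2*y - 3*x^2 - 2*x*y - 2*y

1. Degree: a generic line meets the curve in up to 3 points, so deg p = 3.
2. Against the integer gridlines: it crosses the x-axis at the gridline x = 0; one y-axis crossing is at y = 0.
3. Together with the visible shape, these determine p as stated.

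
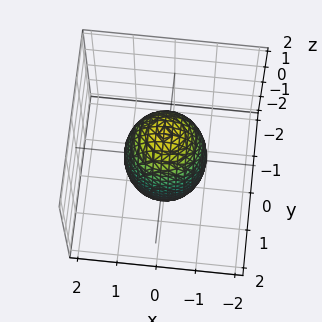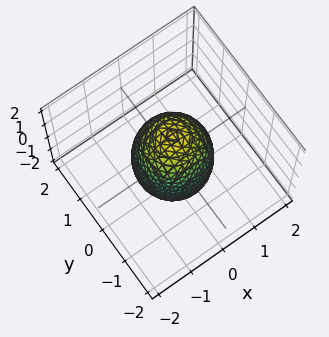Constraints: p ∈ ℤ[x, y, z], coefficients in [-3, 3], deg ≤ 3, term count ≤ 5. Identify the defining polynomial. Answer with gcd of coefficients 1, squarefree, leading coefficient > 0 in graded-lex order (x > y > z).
3*x^2 + 3*y^2 + z^2 - 3

1. deg p = 2. The shape is more complex than any degree-1 surface.
2. Symmetry: the surface is invariant under rotation about z: p = q(x² + y², z).
3. Against the integer gridlines: among the integer gridlines, it crosses the x-axis at x ∈ {-1, 1}; among the integer gridlines, it crosses the y-axis at y ∈ {-1, 1}; a circular section at z = -1 has radius between 0 and 1.
4. Assembling these constraints gives the stated polynomial.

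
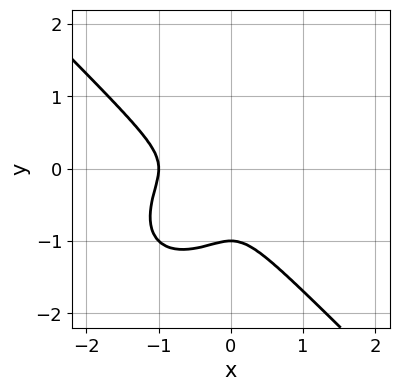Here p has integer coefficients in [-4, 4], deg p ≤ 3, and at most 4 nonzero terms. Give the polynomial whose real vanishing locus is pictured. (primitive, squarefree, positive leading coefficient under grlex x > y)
First, the degree is 3 — a generic line meets the curve in up to 3 points.
Next, from the axis intercepts and sections: it crosses the x-axis at the gridline x = -1; it crosses the y-axis at the gridline y = -1.
Finally, solving for integer coefficients yields p as stated.

x^3 + y^3 + x^2 + y^2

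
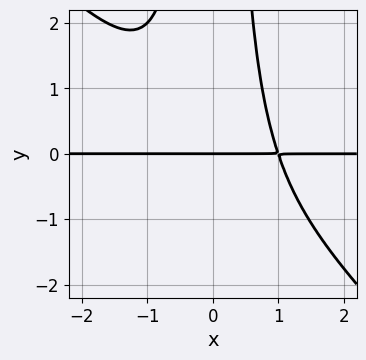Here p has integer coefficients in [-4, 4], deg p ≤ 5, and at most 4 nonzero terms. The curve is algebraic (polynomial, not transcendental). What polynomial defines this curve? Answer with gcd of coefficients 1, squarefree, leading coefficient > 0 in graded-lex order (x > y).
(a) Degree: the shape is more complex than any degree-3 curve, so deg p = 4.
(b) Checking where it meets the axes: every point of the x-axis in the box is on the curve; one y-axis crossing is at y = 0.
(c) Putting this together gives p.

x^3*y + x^2*y^2 - y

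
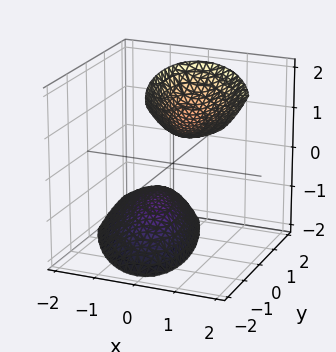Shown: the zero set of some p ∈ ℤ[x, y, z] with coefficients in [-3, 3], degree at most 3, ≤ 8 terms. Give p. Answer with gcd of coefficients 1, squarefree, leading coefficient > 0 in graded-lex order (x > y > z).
(a) I count 2 distinct pieces. They look like related sheets of one shape, so recover p as a whole.
(b) Degree: no degree-1 surface has this shape, so deg p = 2.
(c) Against the integer gridlines: no x-intercept at any integer in the box; it misses every integer gridline on the y-axis.
(d) Matching integer coefficients to the picture gives p.

3*x^2 + 2*x*y - 2*x*z + y^2 - z^2 + 2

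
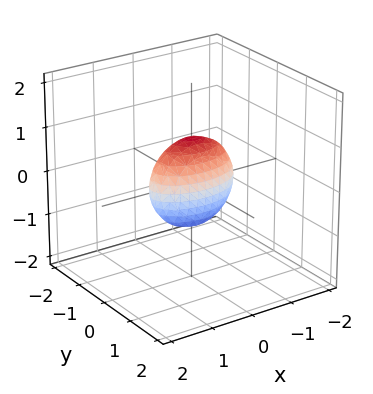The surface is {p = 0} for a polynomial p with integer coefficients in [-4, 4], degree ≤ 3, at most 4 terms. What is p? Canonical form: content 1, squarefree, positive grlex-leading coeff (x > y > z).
x^2 + 3*y^2 + z^2 - 1

First, the degree is 2 — a closed, bounded, convex surface; a quadric.
Then, symmetries: mirror symmetry x ↦ −x ⇒ only even powers of x; mirror symmetry y ↦ −y ⇒ only even powers of y; the z ↦ −z reflection is a symmetry, so z appears only in even powers.
Then, observable constraints: the z-axis gridline crossings are at z ∈ {-1, 1}; among the integer gridlines, it crosses the x-axis at x ∈ {-1, 1}.
Finally, these observations pin down the coefficients.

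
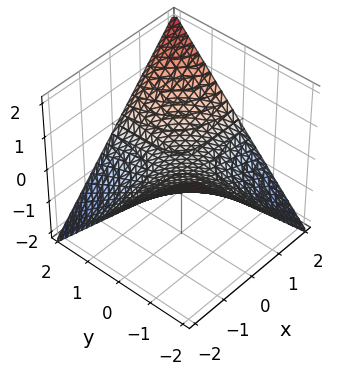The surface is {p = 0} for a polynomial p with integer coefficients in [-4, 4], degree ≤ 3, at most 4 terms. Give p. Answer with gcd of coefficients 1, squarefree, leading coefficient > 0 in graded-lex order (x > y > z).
x*y - 2*z

1. Degree: a hyperbolic paraboloid; a quadric, so deg p = 2.
2. Reading off the gridlines: one z-axis crossing is at z = 0; the visible y-axis segment lies entirely on the surface; every point of the x-axis in the box is on the surface.
3. Together with the visible shape, these determine p as stated.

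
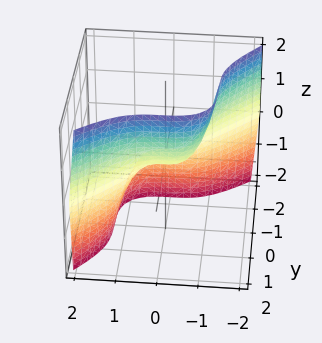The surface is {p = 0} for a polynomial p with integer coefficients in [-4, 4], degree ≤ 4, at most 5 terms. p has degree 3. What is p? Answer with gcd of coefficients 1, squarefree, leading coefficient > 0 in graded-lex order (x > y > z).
x^3 - y^3 + z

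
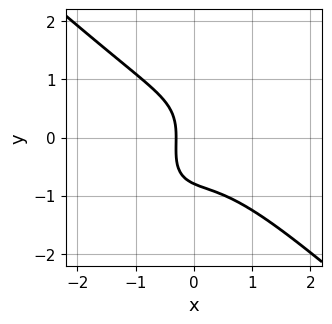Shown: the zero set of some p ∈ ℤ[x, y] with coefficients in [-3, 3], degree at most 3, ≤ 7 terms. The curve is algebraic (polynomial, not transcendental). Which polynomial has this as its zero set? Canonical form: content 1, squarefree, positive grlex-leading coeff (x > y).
(a) deg p = 3. The shape is more complex than any degree-2 curve.
(b) Solving for integer coefficients yields p as stated.

3*x^3 - 2*x*y^2 + 2*y^3 + 3*x + 1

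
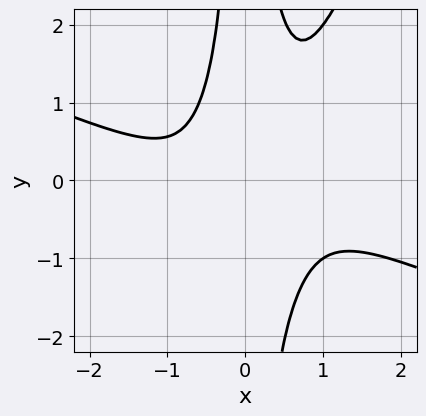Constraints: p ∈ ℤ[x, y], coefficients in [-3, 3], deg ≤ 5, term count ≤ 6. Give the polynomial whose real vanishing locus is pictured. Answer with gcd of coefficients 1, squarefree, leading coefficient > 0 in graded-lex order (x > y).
The degree is 4 — the shape is more complex than any degree-3 curve.
Checking where it meets the axes: it misses every integer gridline on the x-axis; it misses every integer gridline on the y-axis.
Assembling these constraints gives the stated polynomial.

x^4 + 2*x^3*y - x^2*y^2 - x^2*y + 1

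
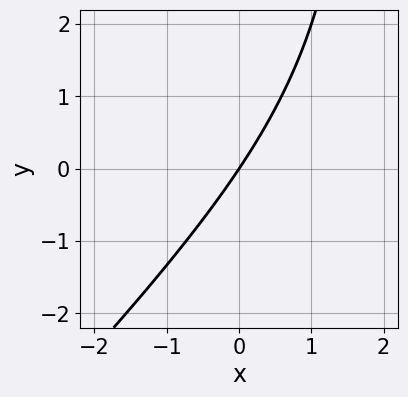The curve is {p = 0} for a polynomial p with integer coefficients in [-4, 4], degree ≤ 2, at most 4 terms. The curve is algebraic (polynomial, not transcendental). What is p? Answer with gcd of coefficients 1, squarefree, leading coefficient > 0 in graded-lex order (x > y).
Degree: a generic line meets the curve in up to 2 points, so deg p = 2.
Observable constraints: it meets the x-axis at x = 0 (among the integer gridlines); it crosses the y-axis at the gridline y = 0.
Assembling these constraints gives the stated polynomial.

x^2 - x*y - 3*x + 2*y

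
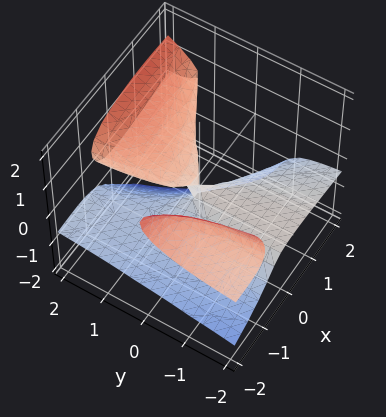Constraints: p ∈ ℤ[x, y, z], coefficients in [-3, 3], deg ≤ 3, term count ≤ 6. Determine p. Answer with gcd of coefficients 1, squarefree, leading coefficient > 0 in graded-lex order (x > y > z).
3*x*y*z - 3*x*z^2 - 3*z^3 - x^2 + 3*y*z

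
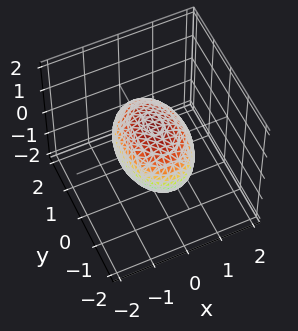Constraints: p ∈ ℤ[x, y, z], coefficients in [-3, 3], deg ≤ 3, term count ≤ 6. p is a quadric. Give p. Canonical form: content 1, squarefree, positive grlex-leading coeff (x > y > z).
First, the degree is 2 — a closed, bounded, convex surface; a quadric.
Next, symmetries: it's symmetric under x → −x, forcing even powers of x; the z ↦ −z reflection is a symmetry, so z appears only in even powers; mirror symmetry y ↦ −y ⇒ only even powers of y.
Then, against the integer gridlines: the z-axis gridline crossings are at z ∈ {-1, 1}; the x-axis gridline crossings are at x ∈ {-1, 1}.
Finally, fitting integer coefficients to these (and the overall shape) gives p.

2*x^2 + y^2 + 2*z^2 - 2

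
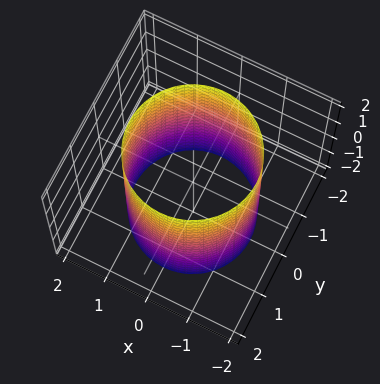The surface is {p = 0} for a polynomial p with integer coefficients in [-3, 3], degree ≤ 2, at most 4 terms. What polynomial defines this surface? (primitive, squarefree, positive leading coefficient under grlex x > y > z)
First, the degree is 2 — a cylinder; a quadric.
Then, symmetries: it's symmetric under z → −z, forcing even powers of z; the surface is invariant under rotation about z: p = q(x² + y², z).
Then, from the visible intercepts: a circular section at z = -2 has radius between 1 and 2; no z-intercept at any integer in the box.
Finally, matching integer coefficients to the picture gives p.

x^2 + y^2 - 2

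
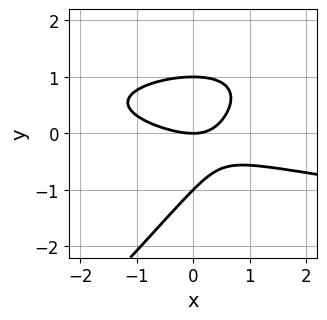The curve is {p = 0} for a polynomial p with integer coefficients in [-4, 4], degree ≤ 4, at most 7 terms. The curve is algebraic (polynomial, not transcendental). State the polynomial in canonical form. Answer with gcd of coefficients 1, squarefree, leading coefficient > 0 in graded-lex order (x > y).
(a) The degree is 3 — a generic line meets the curve in up to 3 points.
(b) Against the integer gridlines: it meets the x-axis at x = 0 (among the integer gridlines); the y-axis gridline crossings are at y ∈ {-1, 0, 1}.
(c) Solving for integer coefficients yields p as stated.

2*x*y^2 - 2*y^3 - x^2 - 2*x*y + 2*y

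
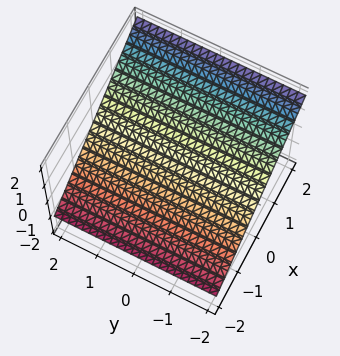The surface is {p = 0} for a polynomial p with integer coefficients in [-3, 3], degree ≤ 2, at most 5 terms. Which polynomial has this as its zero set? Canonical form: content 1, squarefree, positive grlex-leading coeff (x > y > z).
First, the degree is 1 — every cross-section is a straight line — this is a plane.
Next, checking where it meets the axes: it misses every integer gridline on the y-axis; it crosses the x-axis at the gridline x = -1.
Finally, the integer polynomial consistent with all of this is the stated p.

2*x - 3*z + 2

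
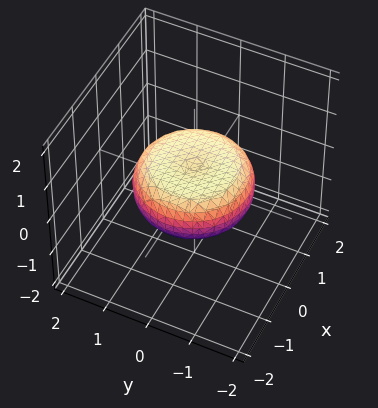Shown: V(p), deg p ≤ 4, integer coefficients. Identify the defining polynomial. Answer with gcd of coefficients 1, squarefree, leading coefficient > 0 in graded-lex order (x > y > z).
x^4 + 2*x^2*y^2 + y^4 - x^2 - y^2 + 3*z^2 - 1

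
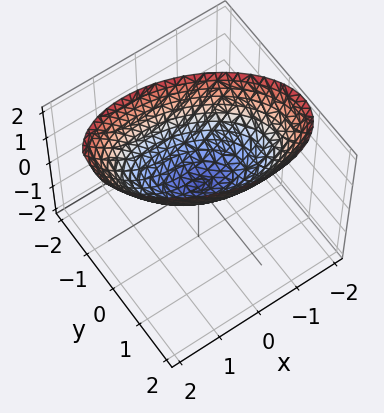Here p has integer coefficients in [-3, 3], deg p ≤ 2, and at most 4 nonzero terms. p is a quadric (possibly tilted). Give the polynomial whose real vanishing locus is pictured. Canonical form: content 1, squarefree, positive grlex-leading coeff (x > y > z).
First, the degree is 2 — a generic line meets the surface in up to 2 points.
Then, reading off the gridlines: one y-axis crossing is at y = 0; one x-axis crossing is at x = 0; it crosses the z-axis at the gridline z = 0.
Finally, the integer polynomial consistent with all of this is the stated p.

x^2 + x*y + 2*y^2 - 2*z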